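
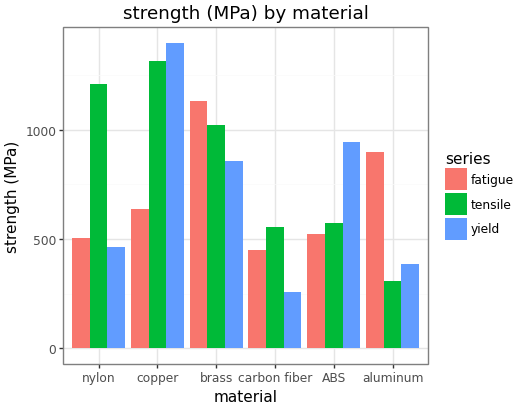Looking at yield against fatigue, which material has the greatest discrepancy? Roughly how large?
copper, ≈ 800 MPa

copper: yield ≈ 1400, fatigue ≈ 600 → gap ≈ 800. Next-largest (aluminum) is only ≈ 400.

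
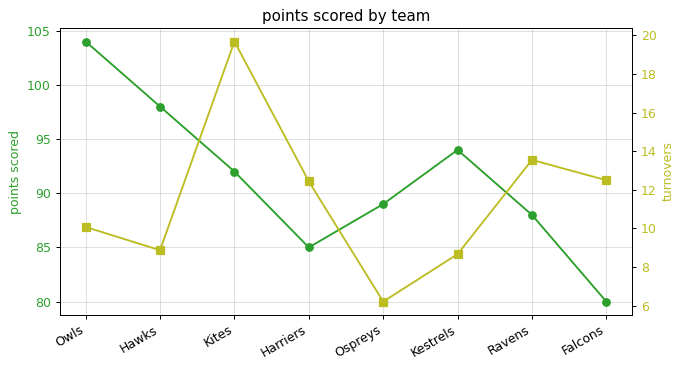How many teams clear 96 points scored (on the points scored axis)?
Above 96: Owls, Hawks.

2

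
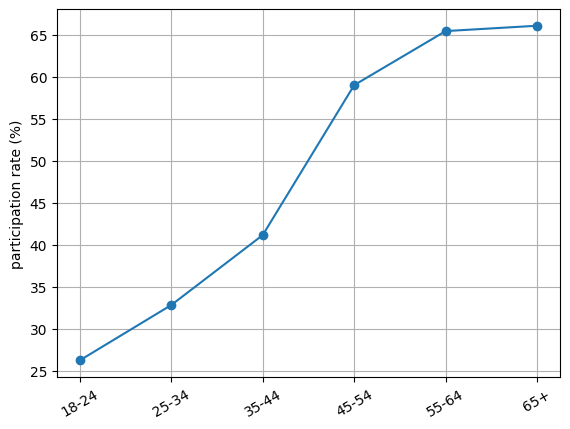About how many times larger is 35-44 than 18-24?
≈ 1.6×

35-44 ≈ 40, 18-24 ≈ 25; 40/25 ≈ 1.6.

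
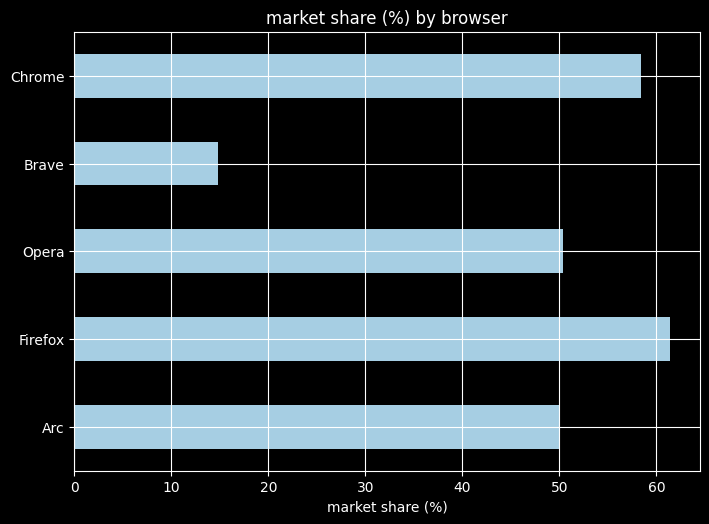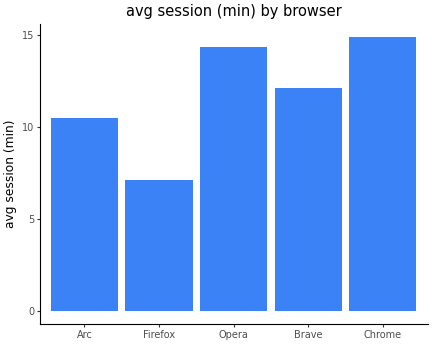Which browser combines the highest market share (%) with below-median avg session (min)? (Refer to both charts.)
Firefox

Chart 2 median avg session (min) ≈ 12; below-median browsers: Arc, Firefox. Among those, Firefox has the highest market share (%) (≈ 60).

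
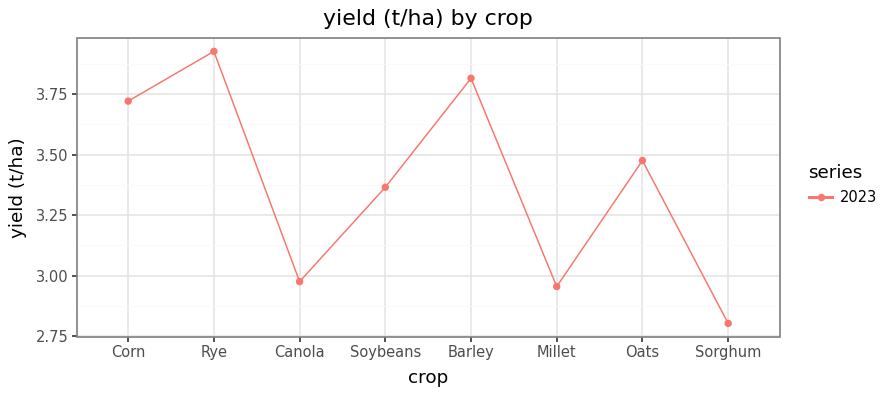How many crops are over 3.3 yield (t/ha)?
5

Above 3.3: Corn, Rye, Soybeans, Barley, Oats.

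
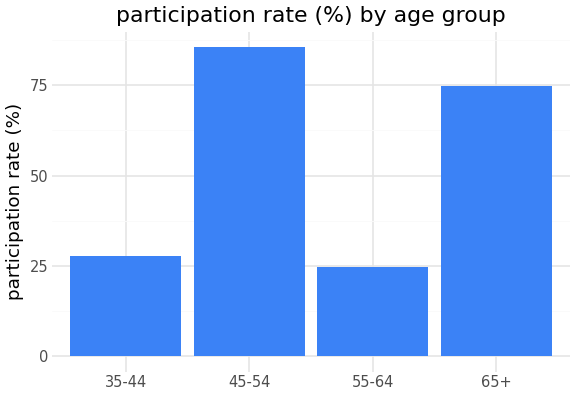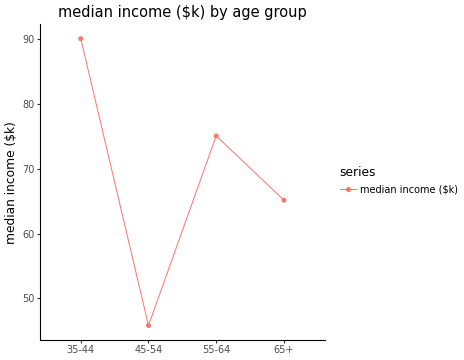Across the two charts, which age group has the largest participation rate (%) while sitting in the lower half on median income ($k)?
Chart 2 median median income ($k) ≈ 70; below-median age groups: 45-54, 65+. Among those, 45-54 has the highest participation rate (%) (≈ 90).

45-54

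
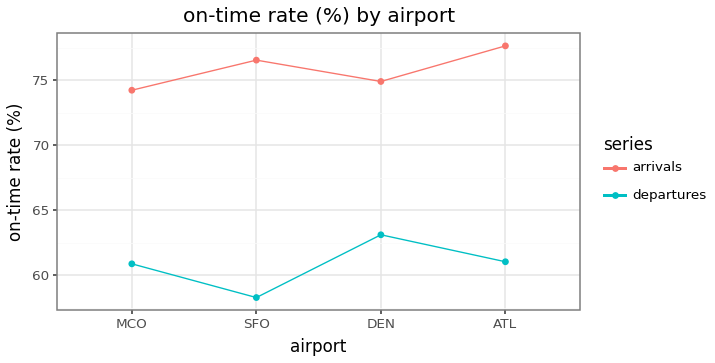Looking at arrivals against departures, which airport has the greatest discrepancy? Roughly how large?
SFO: arrivals ≈ 76, departures ≈ 58 → gap ≈ 18. Next-largest (ATL) is only ≈ 16.

SFO, ≈ 18 %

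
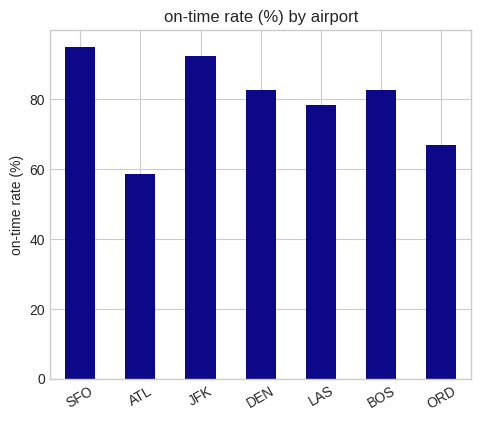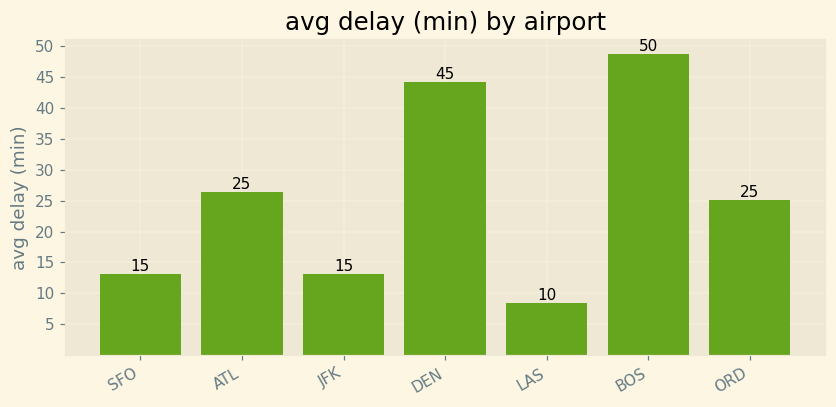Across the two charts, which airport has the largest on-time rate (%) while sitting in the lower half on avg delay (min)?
SFO

Chart 2 median avg delay (min) ≈ 25; below-median airports: SFO, JFK, LAS. Among those, SFO has the highest on-time rate (%) (≈ 100).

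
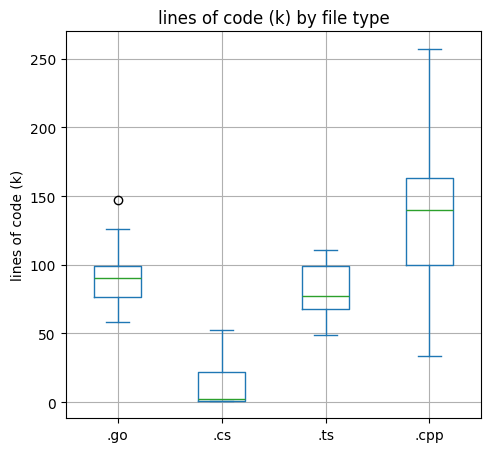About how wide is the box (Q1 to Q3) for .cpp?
≈ 60

Q3 ≈ 160, Q1 ≈ 100; IQR ≈ 60.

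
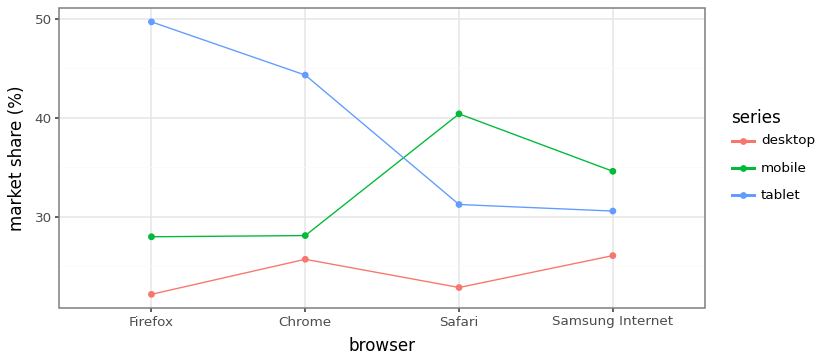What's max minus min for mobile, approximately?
Max Safari ≈ 40, min Firefox ≈ 30; range ≈ 10.

≈ 10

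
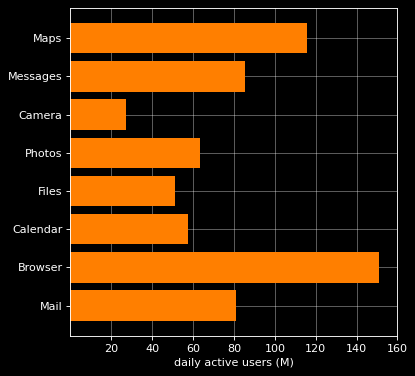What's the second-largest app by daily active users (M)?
Top 3: Browser ≈ 160, Maps ≈ 120, Messages ≈ 80.

Maps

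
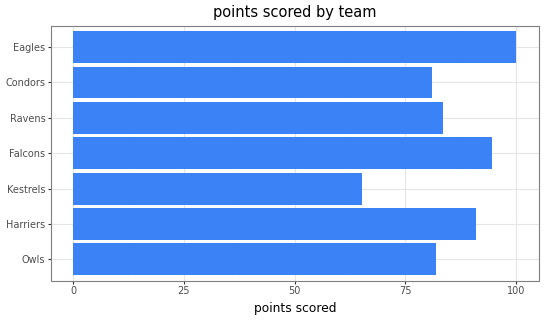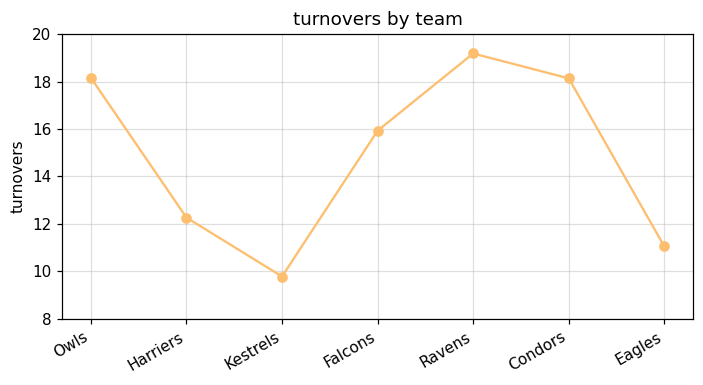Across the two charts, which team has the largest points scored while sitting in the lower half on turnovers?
Chart 2 median turnovers ≈ 16; below-median teams: Harriers, Kestrels, Eagles. Among those, Eagles has the highest points scored (≈ 100).

Eagles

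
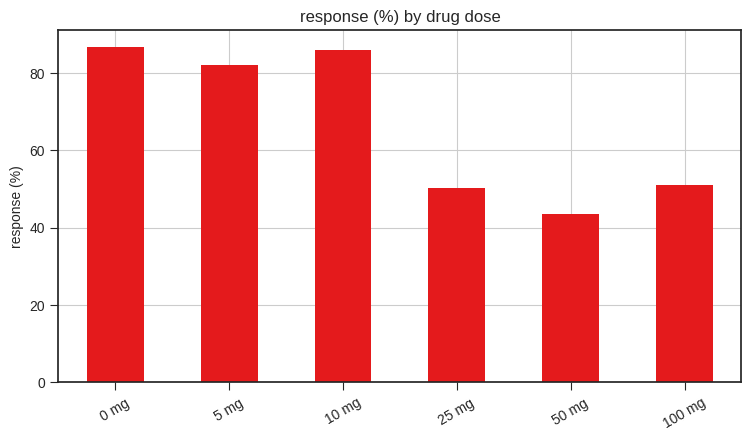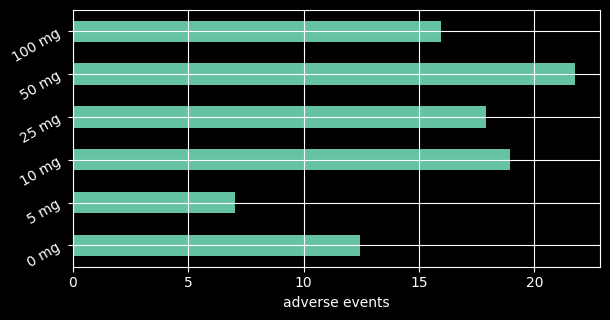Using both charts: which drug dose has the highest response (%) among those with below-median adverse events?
Chart 2 median adverse events ≈ 16; below-median drug doses: 0 mg, 5 mg, 100 mg. Among those, 0 mg has the highest response (%) (≈ 90).

0 mg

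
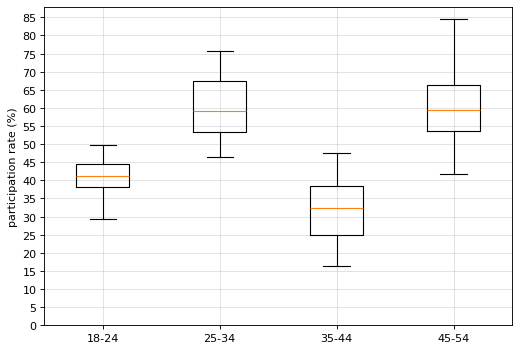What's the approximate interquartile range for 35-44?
≈ 15

Q3 ≈ 40, Q1 ≈ 25; IQR ≈ 15.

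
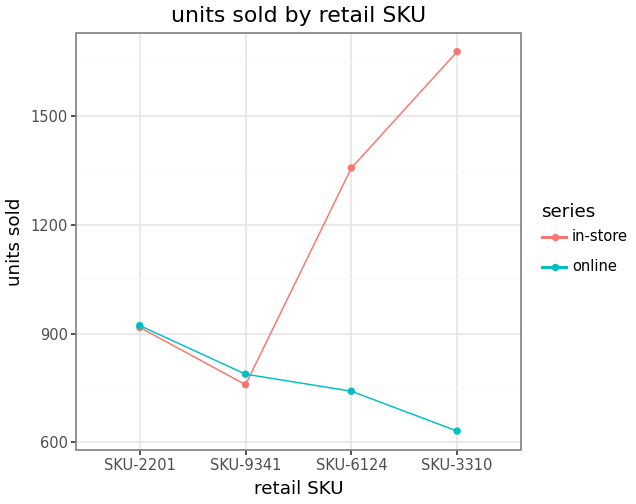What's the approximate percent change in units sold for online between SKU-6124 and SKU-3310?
≈ -14.3%

SKU-6124 ≈ 700, SKU-3310 ≈ 600; (600 − 700) / 700 ≈ -14.3%.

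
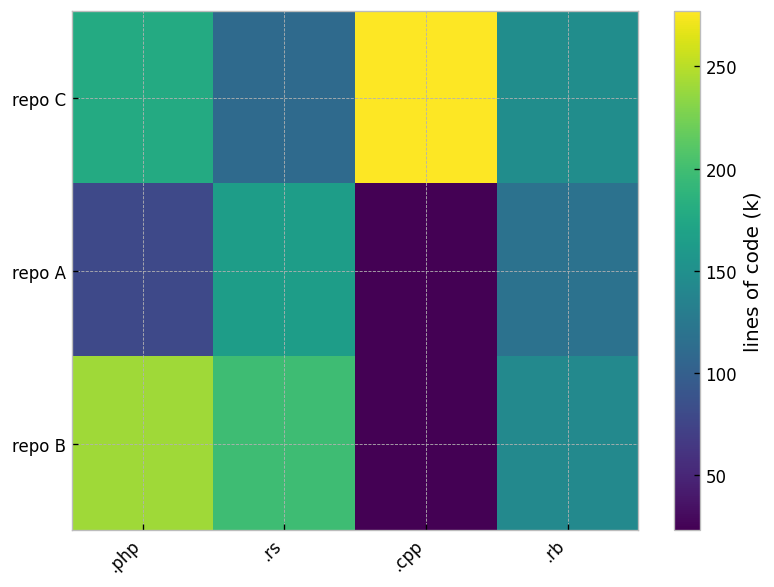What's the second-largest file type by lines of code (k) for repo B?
Top 3 for repo B: .php ≈ 250, .rs ≈ 200, .rb ≈ 150.

.rs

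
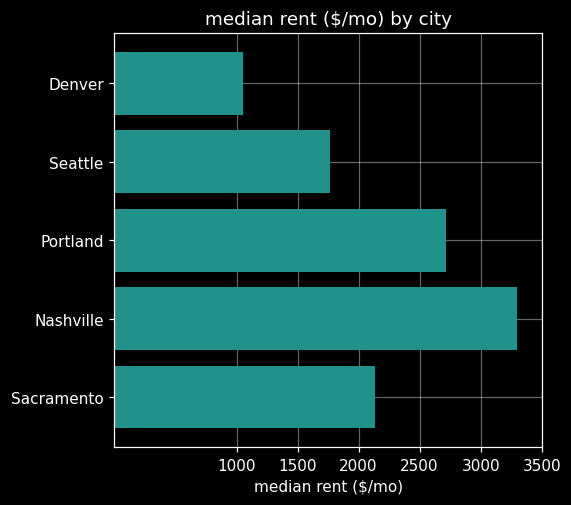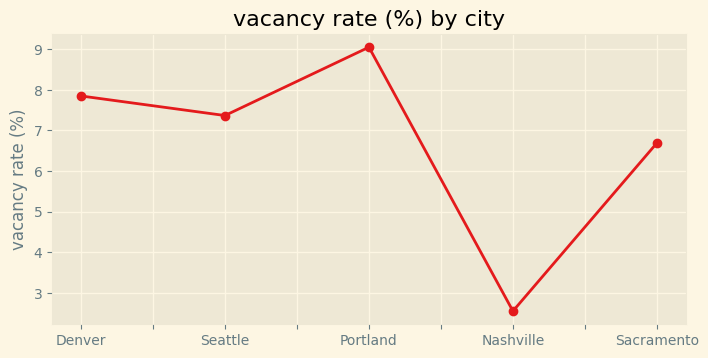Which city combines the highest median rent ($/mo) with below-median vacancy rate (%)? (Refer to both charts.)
Chart 2 median vacancy rate (%) ≈ 7; below-median cities: Nashville, Sacramento. Among those, Nashville has the highest median rent ($/mo) (≈ 3500).

Nashville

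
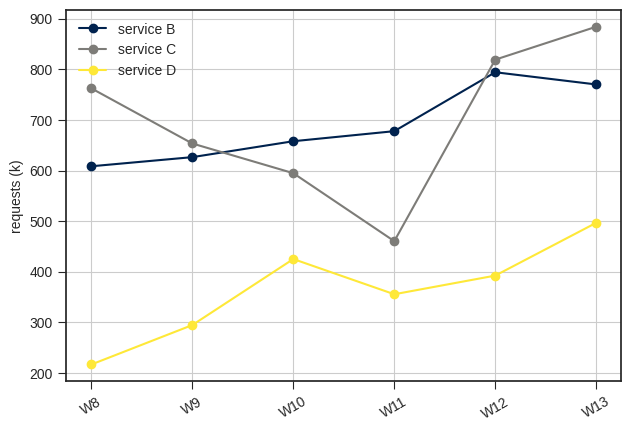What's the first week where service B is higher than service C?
W10

W9: service B ≈ 600 vs service C ≈ 700 (not yet); W10: service B ≈ 700 vs service C ≈ 600 (first crossover).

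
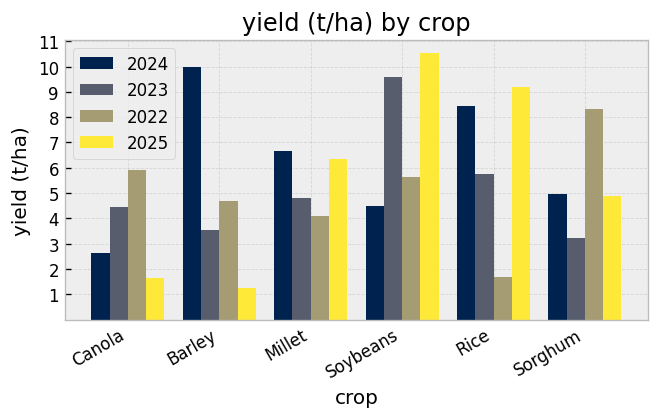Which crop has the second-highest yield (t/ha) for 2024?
Top 3 for 2024: Barley ≈ 10, Rice ≈ 8, Millet ≈ 7.

Rice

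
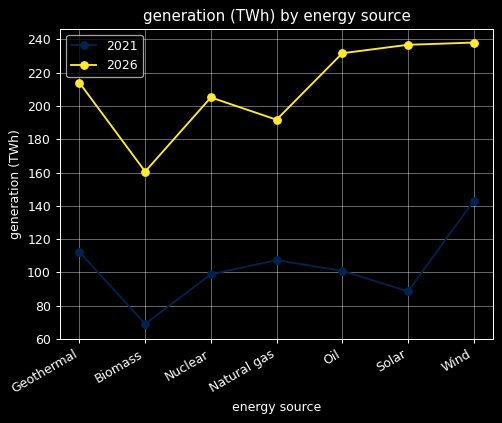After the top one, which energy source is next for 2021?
Geothermal

Top 3 for 2021: Wind ≈ 140, Geothermal ≈ 120, Natural gas ≈ 100.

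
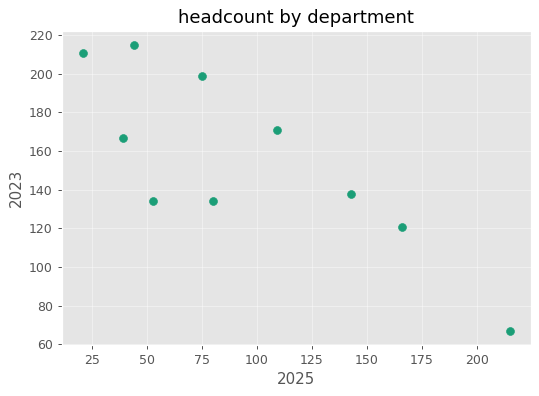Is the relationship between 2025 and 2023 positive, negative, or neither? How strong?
negative, strong

Points are negatively correlated; strong (|r| ≈ 0.8).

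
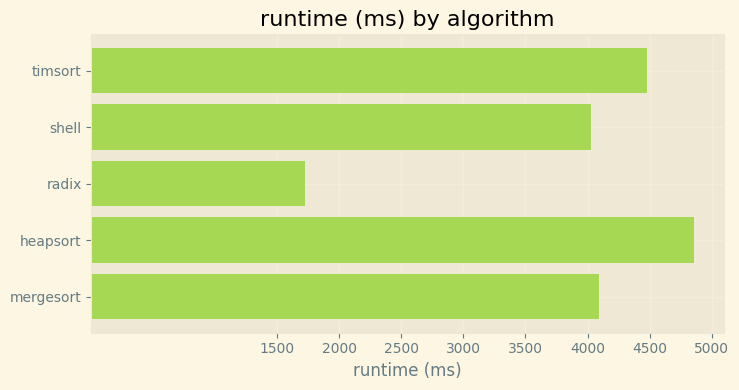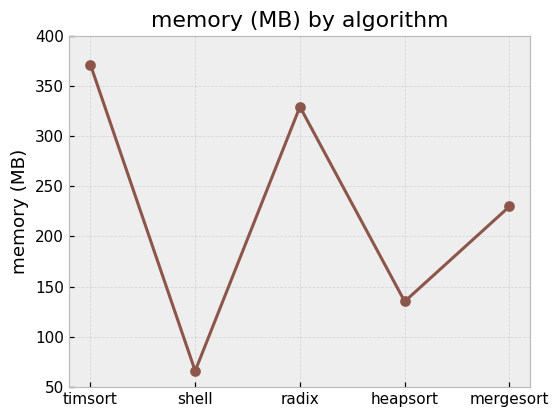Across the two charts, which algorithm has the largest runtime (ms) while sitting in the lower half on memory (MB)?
heapsort

Chart 2 median memory (MB) ≈ 250; below-median algorithms: shell, heapsort. Among those, heapsort has the highest runtime (ms) (≈ 5000).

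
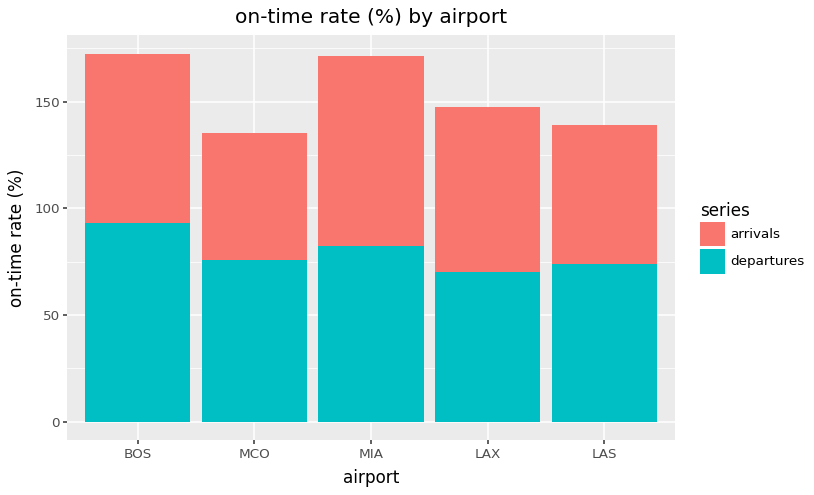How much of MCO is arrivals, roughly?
arrivals top ≈ 140, bottom ≈ 80; segment ≈ 60.

≈ 60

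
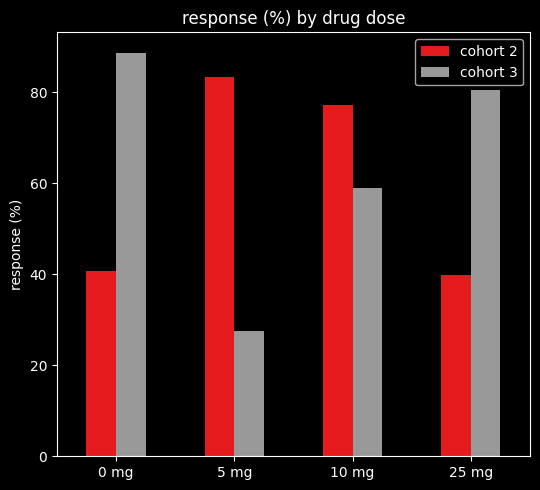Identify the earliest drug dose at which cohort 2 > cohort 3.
0 mg: cohort 2 ≈ 40 vs cohort 3 ≈ 90 (not yet); 5 mg: cohort 2 ≈ 80 vs cohort 3 ≈ 30 (first crossover).

5 mg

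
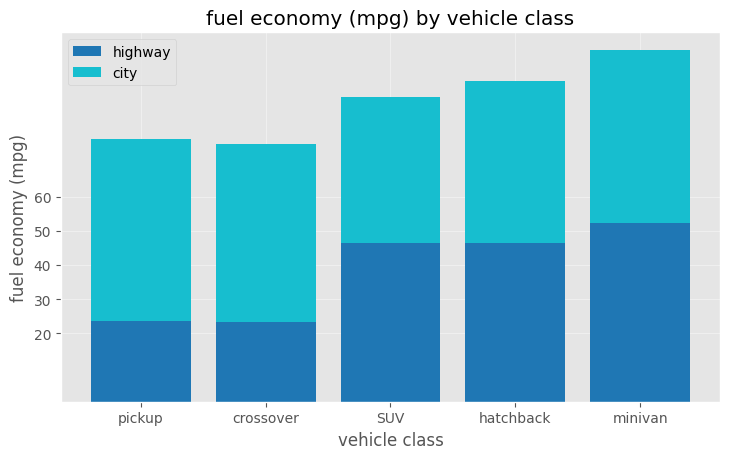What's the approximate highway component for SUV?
highway top ≈ 50, bottom ≈ 0; segment ≈ 50.

≈ 50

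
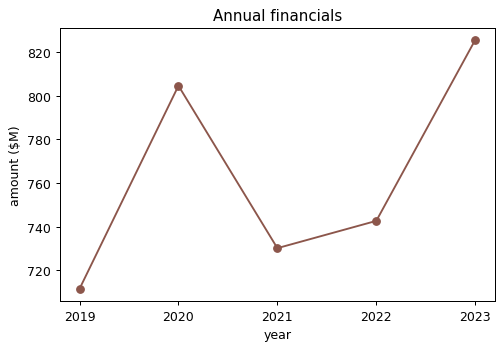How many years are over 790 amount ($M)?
2

Above 790: 2020, 2023.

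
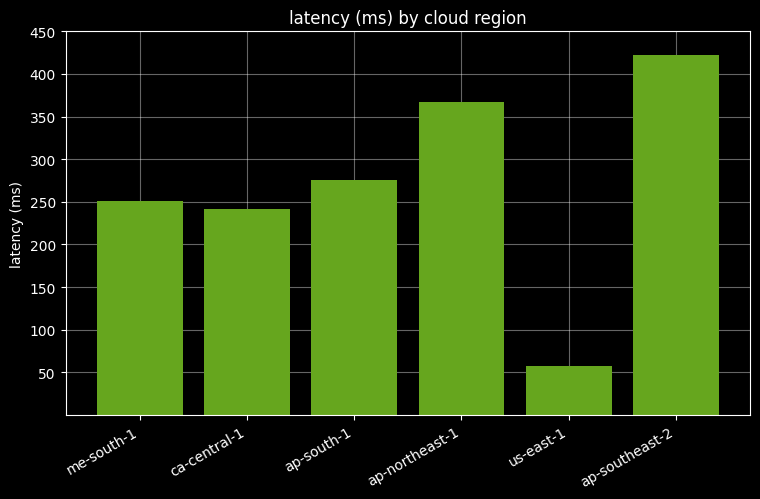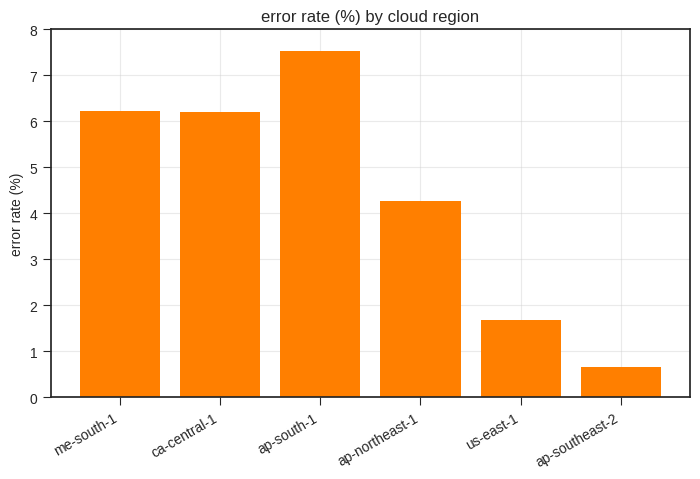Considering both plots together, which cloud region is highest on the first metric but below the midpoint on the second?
ap-southeast-2

Chart 2 median error rate (%) ≈ 5; below-median cloud regions: ap-northeast-1, us-east-1, ap-southeast-2. Among those, ap-southeast-2 has the highest latency (ms) (≈ 400).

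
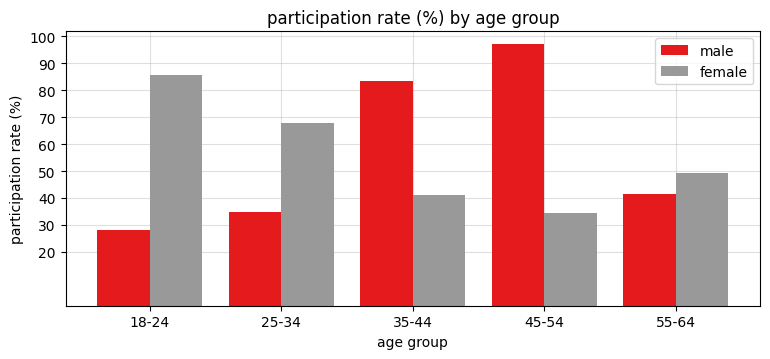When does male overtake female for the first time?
25-34: male ≈ 30 vs female ≈ 70 (not yet); 35-44: male ≈ 80 vs female ≈ 40 (first crossover).

35-44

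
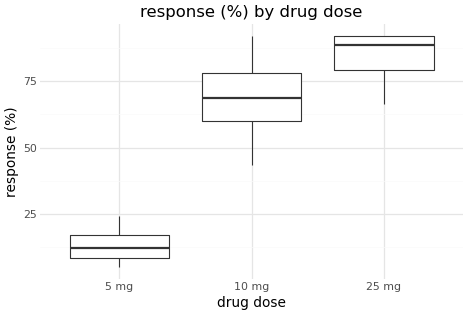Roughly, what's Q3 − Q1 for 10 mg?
≈ 20

Q3 ≈ 80, Q1 ≈ 60; IQR ≈ 20.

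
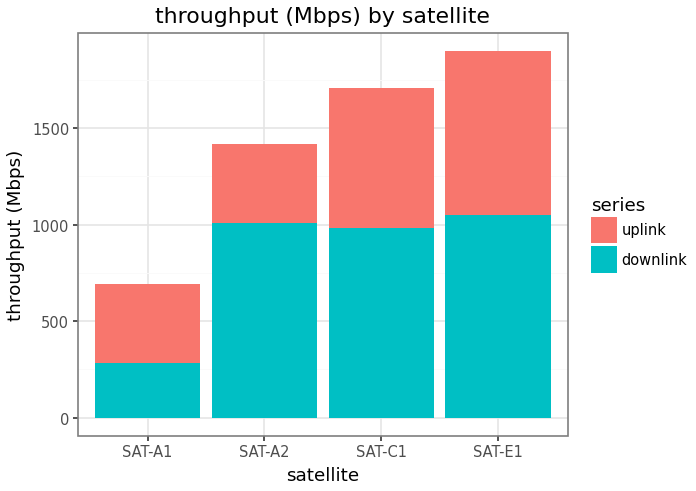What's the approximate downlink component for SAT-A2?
downlink top ≈ 1000, bottom ≈ 0; segment ≈ 1000.

≈ 1000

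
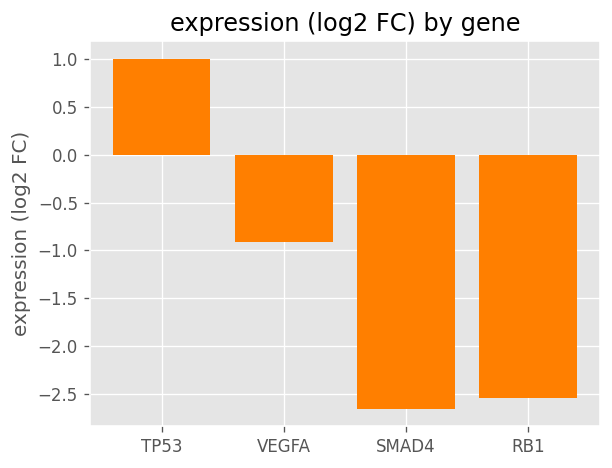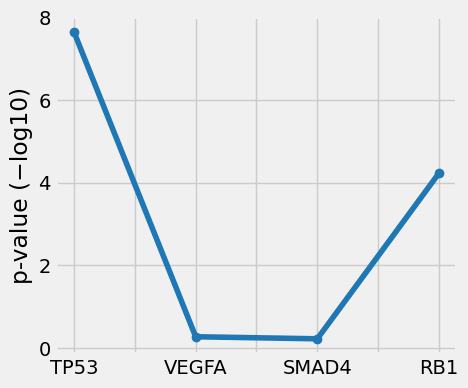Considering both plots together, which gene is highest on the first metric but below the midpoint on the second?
VEGFA

Chart 2 median p-value (−log10) ≈ 2; below-median genes: VEGFA, SMAD4. Among those, VEGFA has the highest expression (log2 FC) (≈ -0.9).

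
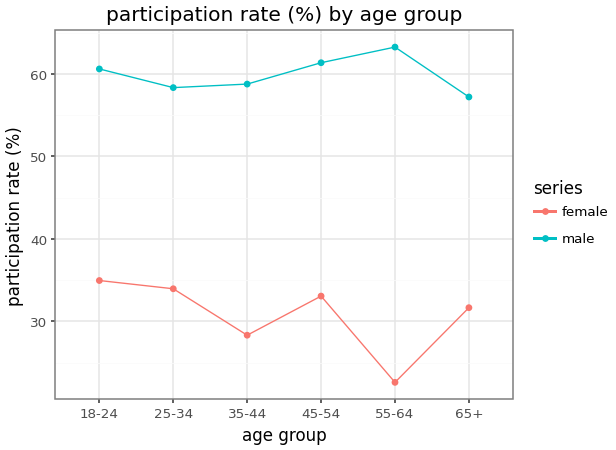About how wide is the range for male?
≈ 10

Max 55-64 ≈ 65, min 65+ ≈ 55; range ≈ 10.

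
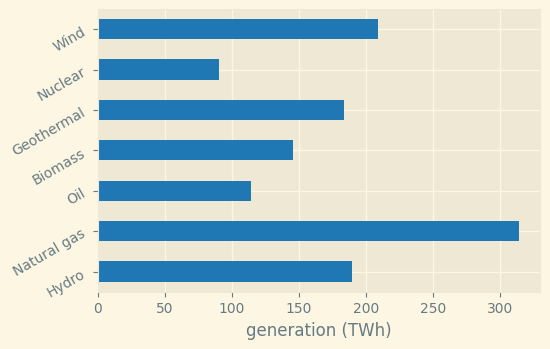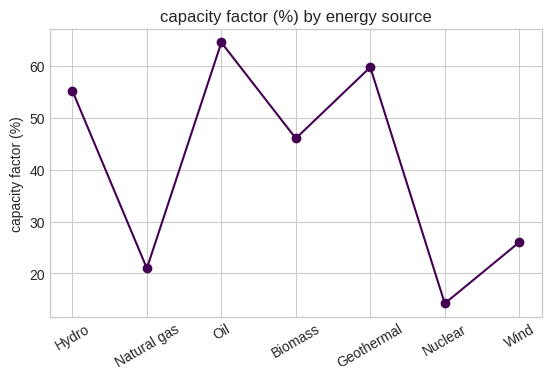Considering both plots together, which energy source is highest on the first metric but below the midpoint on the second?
Natural gas

Chart 2 median capacity factor (%) ≈ 50; below-median energy sources: Natural gas, Nuclear, Wind. Among those, Natural gas has the highest generation (TWh) (≈ 300).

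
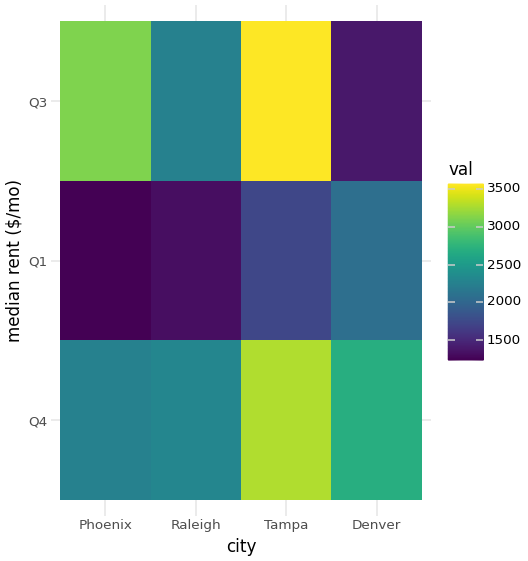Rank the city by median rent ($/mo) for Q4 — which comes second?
Top 3 for Q4: Tampa ≈ 3200, Denver ≈ 2800, Raleigh ≈ 2400.

Denver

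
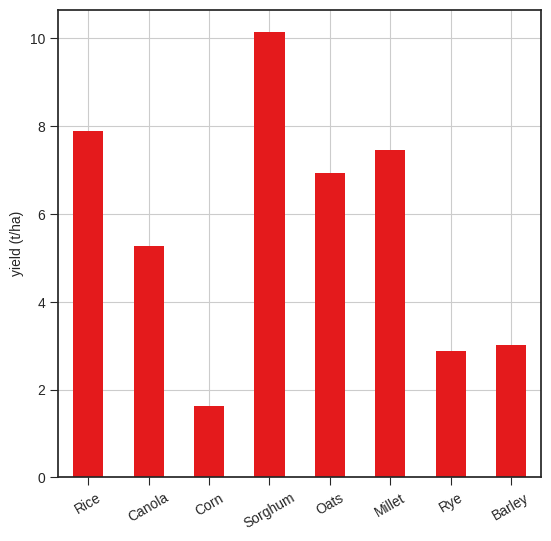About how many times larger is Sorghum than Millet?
≈ 1.43×

Sorghum ≈ 10, Millet ≈ 7; 10/7 ≈ 1.43.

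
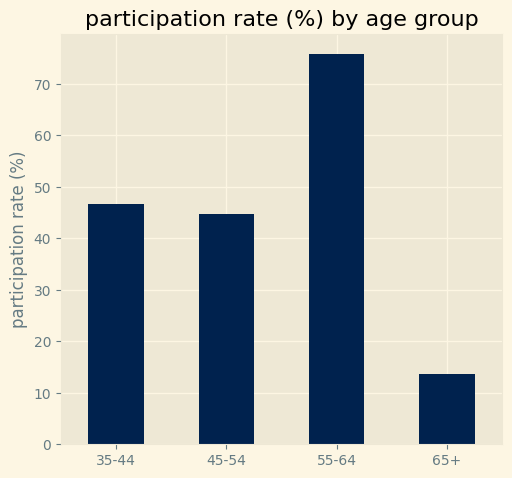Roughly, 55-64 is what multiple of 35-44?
≈ 1.6×

55-64 ≈ 80, 35-44 ≈ 50; 80/50 ≈ 1.6.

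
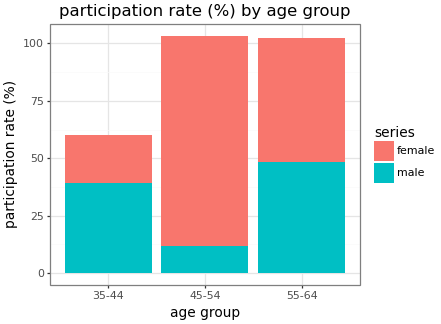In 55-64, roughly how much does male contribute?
≈ 50

male top ≈ 50, bottom ≈ 0; segment ≈ 50.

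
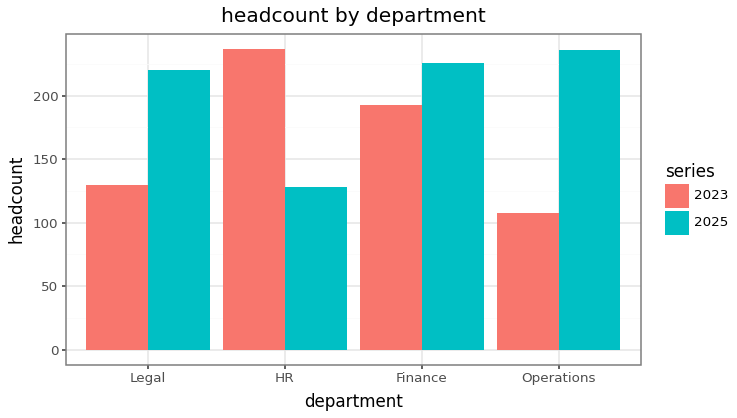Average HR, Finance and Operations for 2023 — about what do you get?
(240 + 200 + 100) / 3 ≈ 180.

≈ 180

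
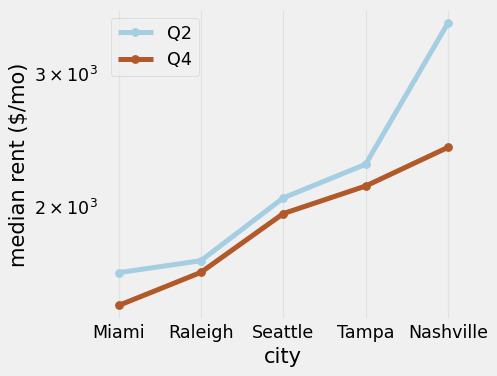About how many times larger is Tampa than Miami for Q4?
≈ 1.57×

Tampa ≈ 2200, Miami ≈ 1400; 2200/1400 ≈ 1.57.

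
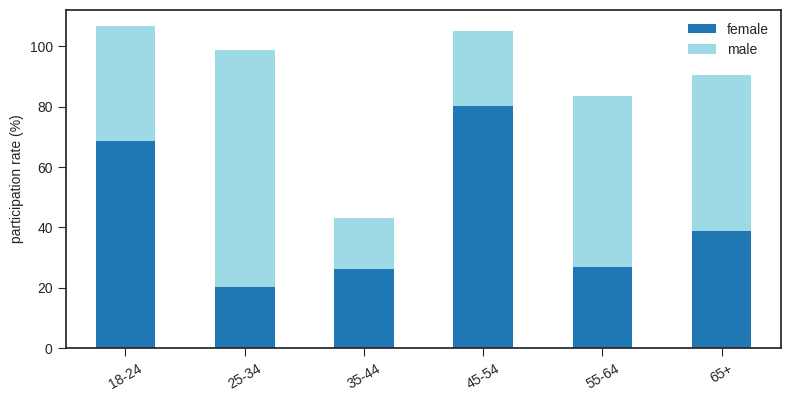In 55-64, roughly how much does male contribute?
male top ≈ 80, bottom ≈ 30; segment ≈ 50.

≈ 50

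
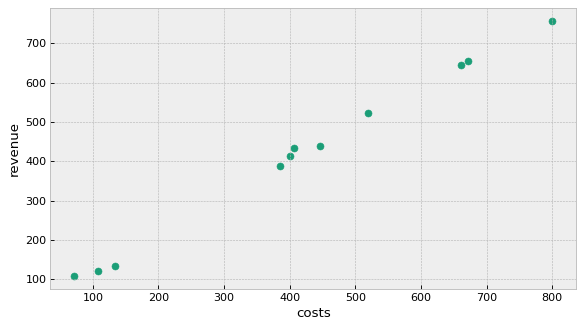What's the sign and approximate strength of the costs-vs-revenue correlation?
positive, strong

Points are positively correlated; strong (|r| ≈ 1.0).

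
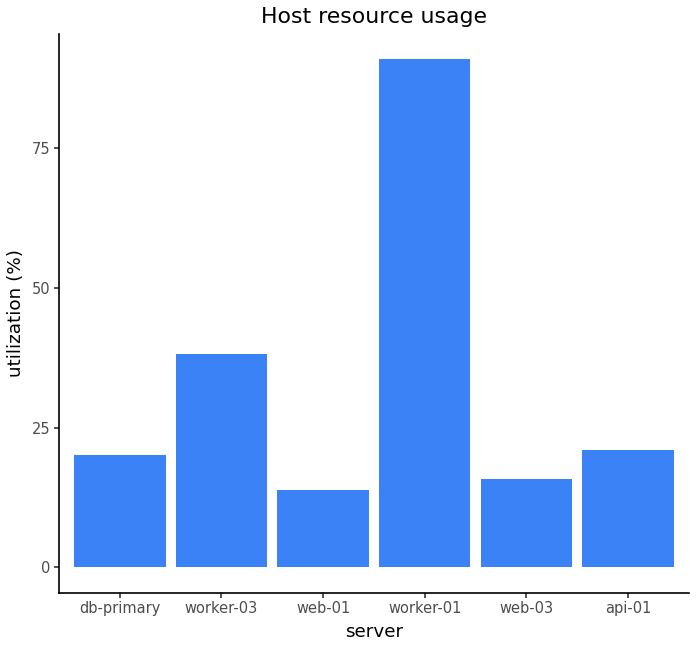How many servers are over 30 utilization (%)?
Above 30: worker-03, worker-01.

2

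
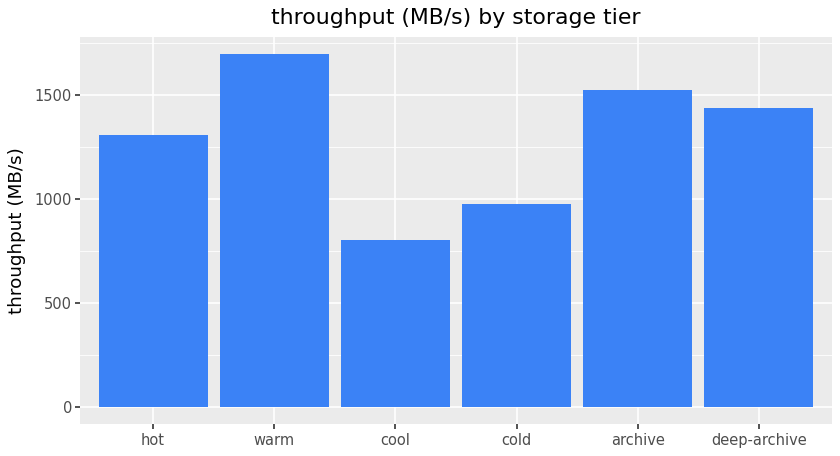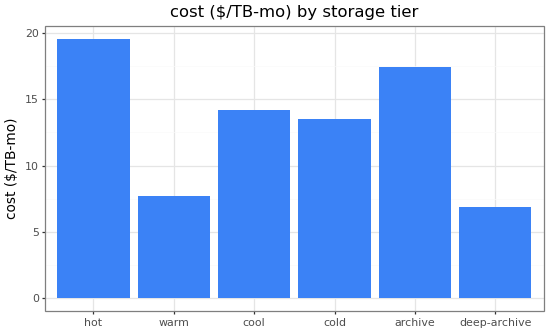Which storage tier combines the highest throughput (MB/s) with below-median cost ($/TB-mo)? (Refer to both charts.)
warm

Chart 2 median cost ($/TB-mo) ≈ 14; below-median storage tiers: warm, cold, deep-archive. Among those, warm has the highest throughput (MB/s) (≈ 1600).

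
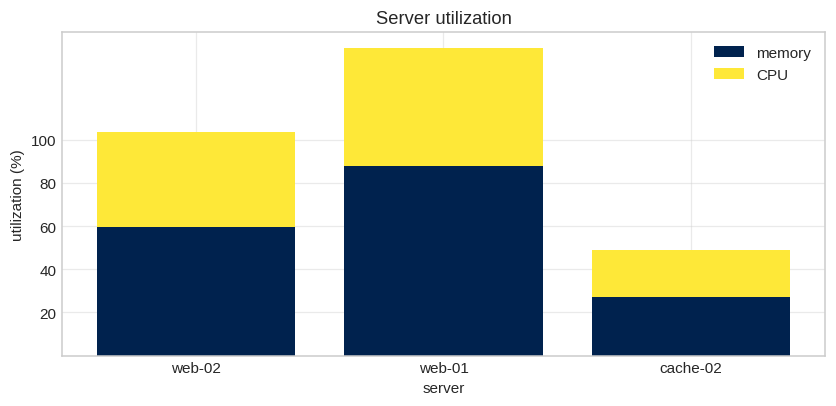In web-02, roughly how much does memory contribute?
memory top ≈ 60, bottom ≈ 0; segment ≈ 60.

≈ 60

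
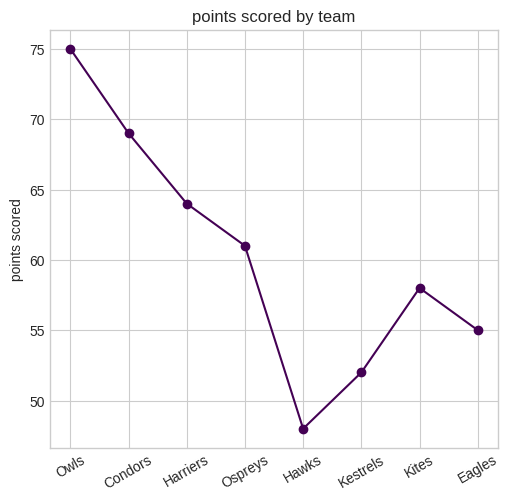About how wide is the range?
≈ 25

Max Owls ≈ 75, min Hawks ≈ 50; range ≈ 25.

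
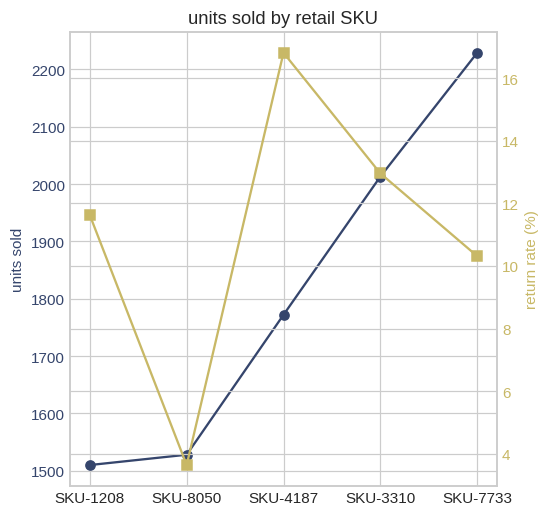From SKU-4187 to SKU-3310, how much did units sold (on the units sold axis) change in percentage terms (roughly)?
≈ +11.1%

SKU-4187 ≈ 1800, SKU-3310 ≈ 2000; (2000 − 1800) / 1800 ≈ +11.1%.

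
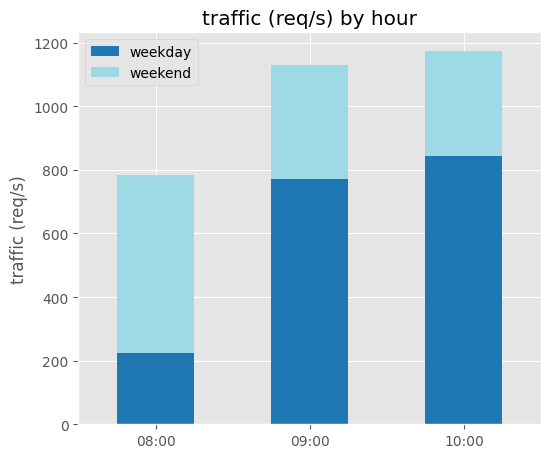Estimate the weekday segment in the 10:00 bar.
weekday top ≈ 800, bottom ≈ 0; segment ≈ 800.

≈ 800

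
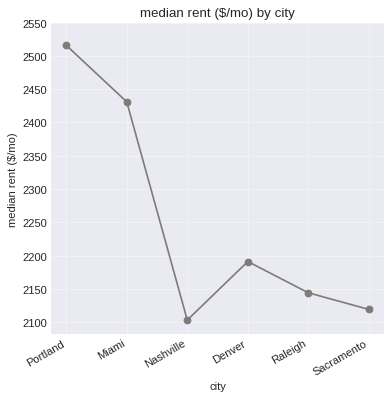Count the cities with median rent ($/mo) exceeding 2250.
Above 2250: Portland, Miami.

2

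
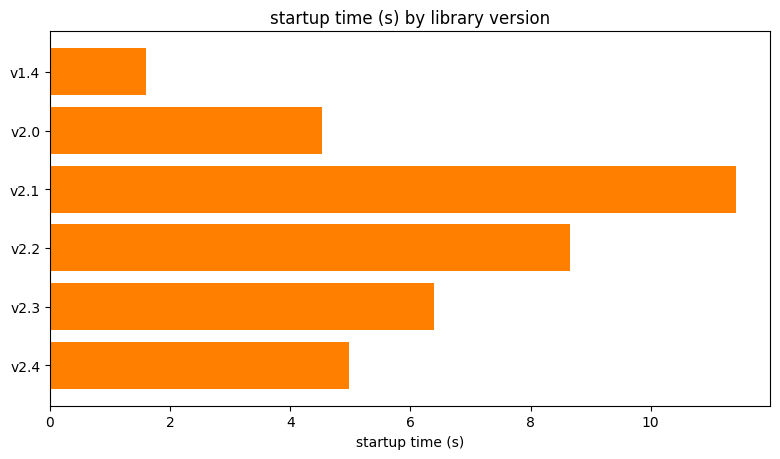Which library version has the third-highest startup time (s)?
Top 4: v2.1 ≈ 11, v2.2 ≈ 9, v2.3 ≈ 6, v2.4 ≈ 5.

v2.3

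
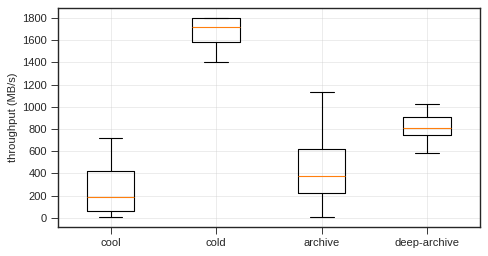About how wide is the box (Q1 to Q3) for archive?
≈ 400

Q3 ≈ 600, Q1 ≈ 200; IQR ≈ 400.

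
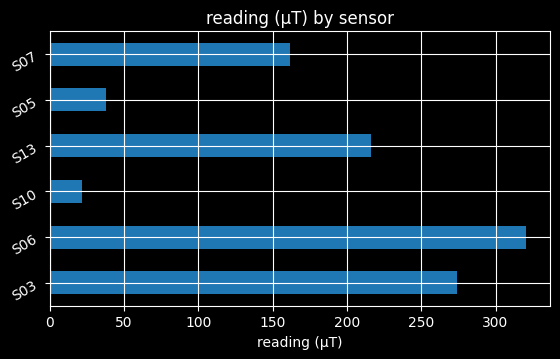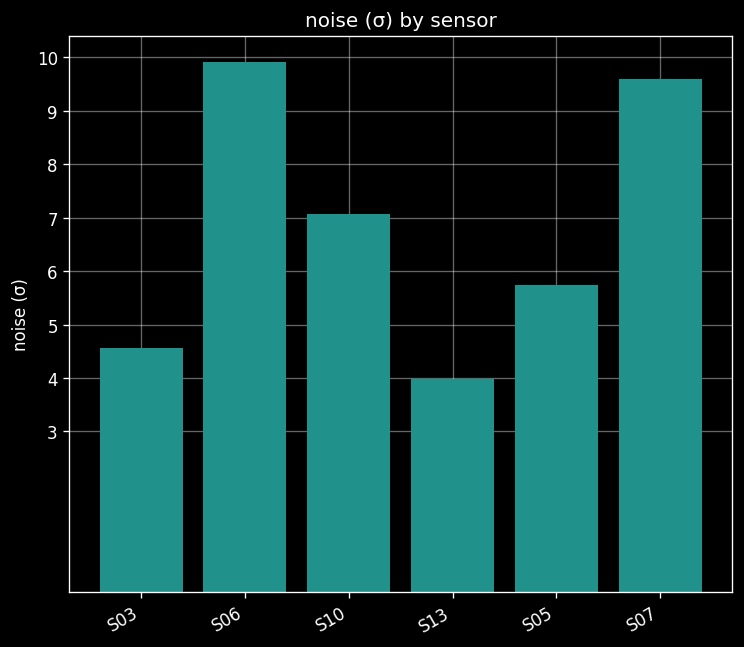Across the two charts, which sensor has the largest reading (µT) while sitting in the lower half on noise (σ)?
Chart 2 median noise (σ) ≈ 6; below-median sensors: S03, S13, S05. Among those, S03 has the highest reading (µT) (≈ 250).

S03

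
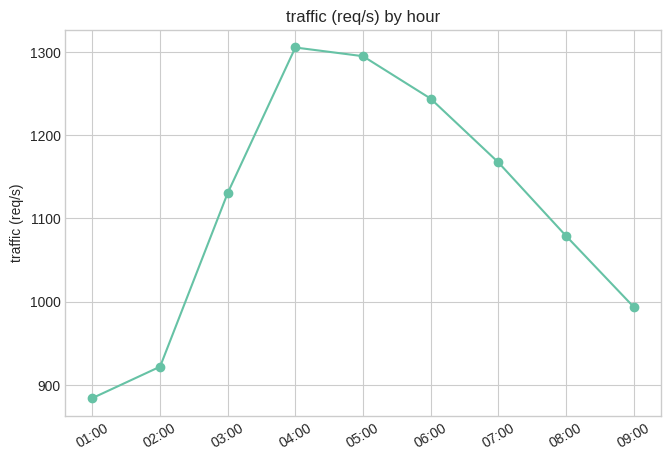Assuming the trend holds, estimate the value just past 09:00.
≈ 925

Last three: 1150, 1100, 1000 → slope ≈ -75/step → next ≈ 925.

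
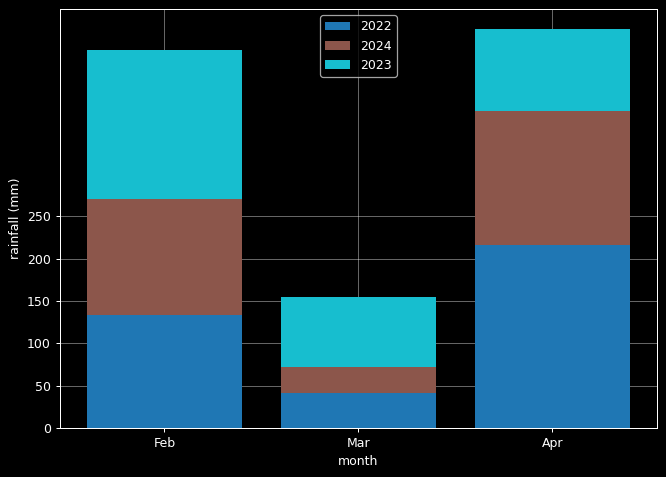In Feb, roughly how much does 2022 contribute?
2022 top ≈ 150, bottom ≈ 0; segment ≈ 150.

≈ 150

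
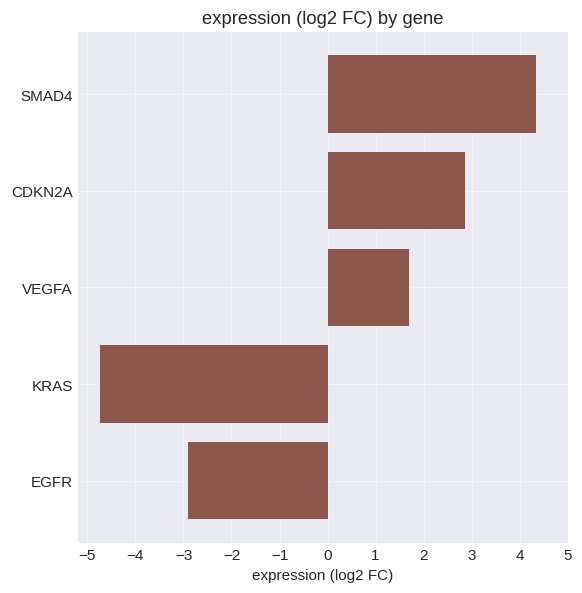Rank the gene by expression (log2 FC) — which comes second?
Top 3: SMAD4 ≈ 4, CDKN2A ≈ 3, VEGFA ≈ 2.

CDKN2A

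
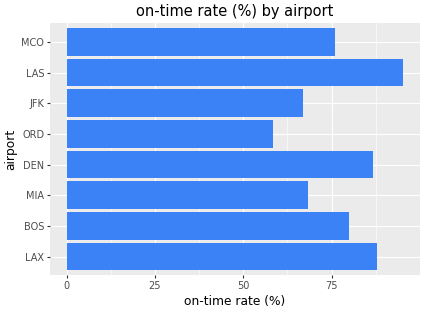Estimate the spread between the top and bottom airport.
≈ 40

Max LAS ≈ 100, min ORD ≈ 60; range ≈ 40.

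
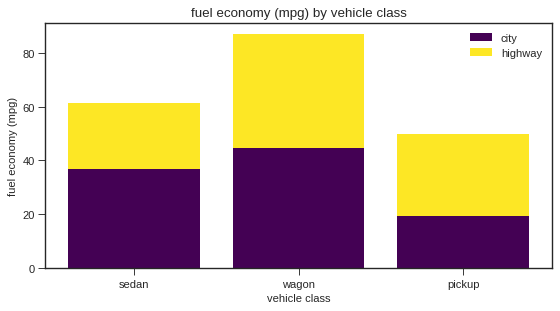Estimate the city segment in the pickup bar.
≈ 20

city top ≈ 20, bottom ≈ 0; segment ≈ 20.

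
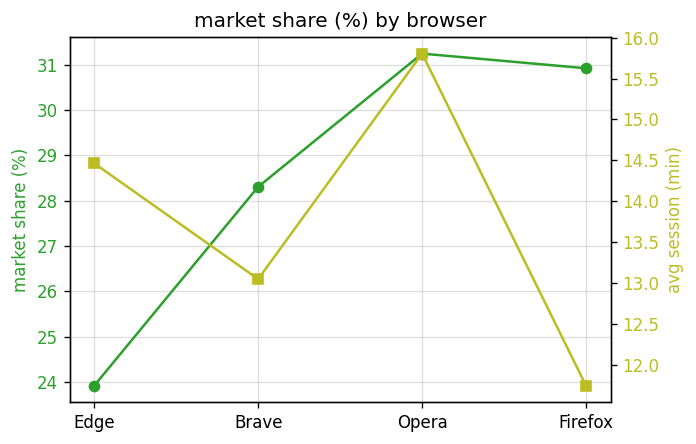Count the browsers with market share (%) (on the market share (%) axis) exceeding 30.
2

Above 30: Opera, Firefox.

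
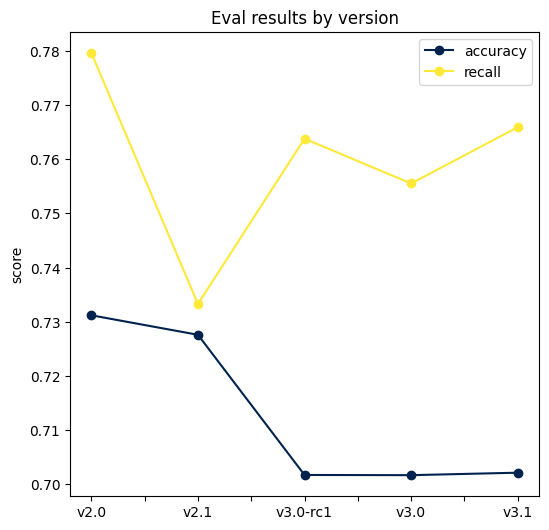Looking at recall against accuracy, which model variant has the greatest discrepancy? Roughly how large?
v3.1, ≈ 0.07

v3.1: recall ≈ 0.77, accuracy ≈ 0.70 → gap ≈ 0.07. Next-largest (v3.0-rc1) is only ≈ 0.06.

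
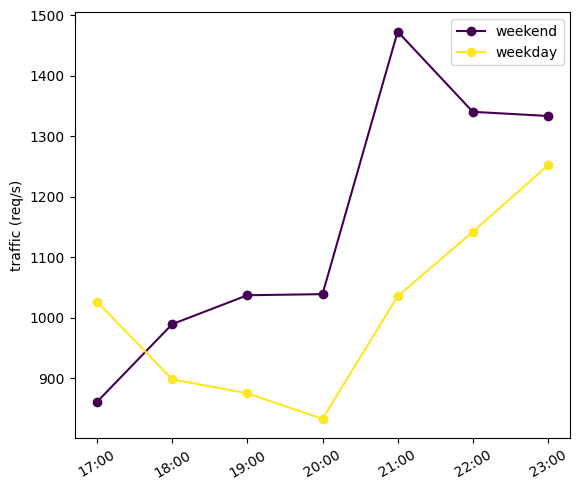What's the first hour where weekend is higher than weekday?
17:00: weekend ≈ 900 vs weekday ≈ 1000 (not yet); 18:00: weekend ≈ 1000 vs weekday ≈ 900 (first crossover).

18:00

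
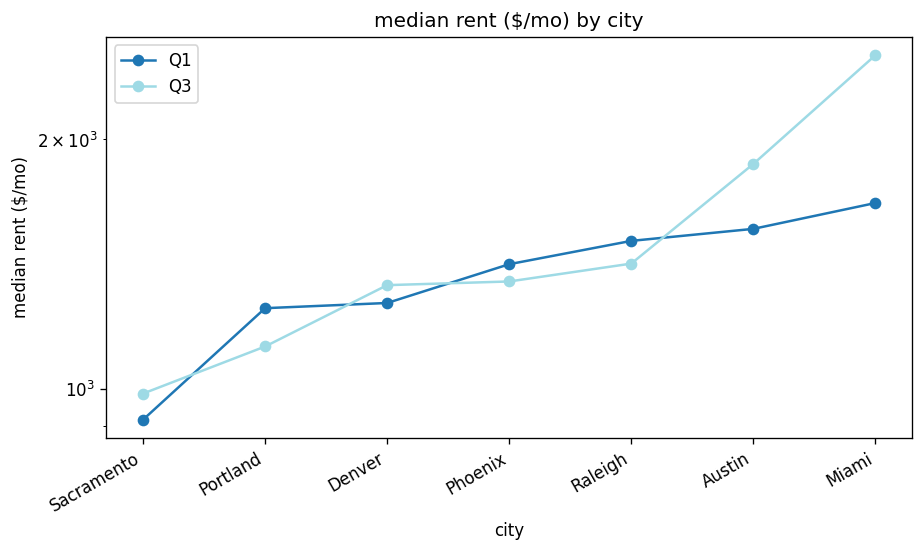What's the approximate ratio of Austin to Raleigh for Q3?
Austin ≈ 1800, Raleigh ≈ 1400; 1800/1400 ≈ 1.29.

≈ 1.29×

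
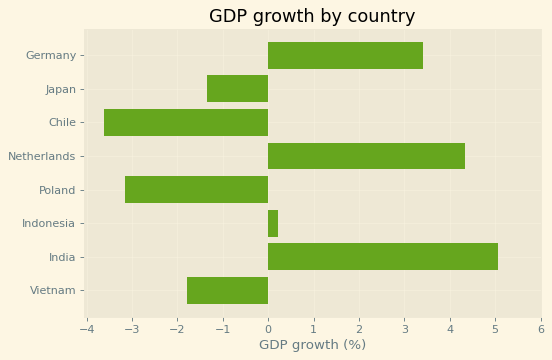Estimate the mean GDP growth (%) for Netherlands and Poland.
(4 + -3) / 2 ≈ 0.

≈ 0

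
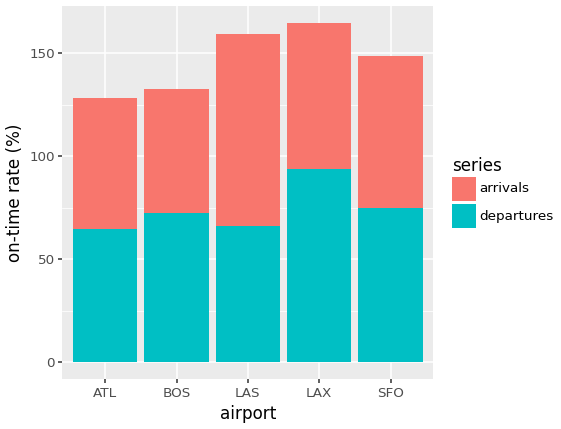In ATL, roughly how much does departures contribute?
departures top ≈ 60, bottom ≈ 0; segment ≈ 60.

≈ 60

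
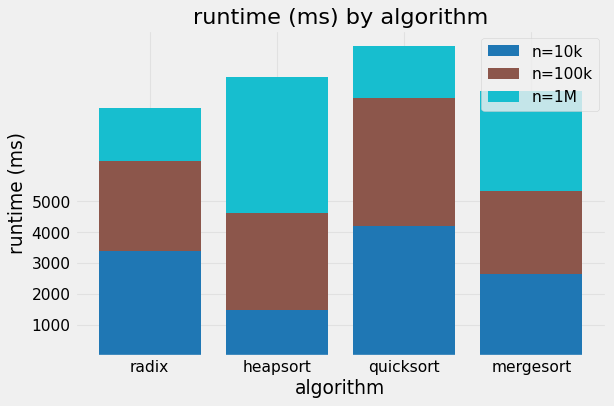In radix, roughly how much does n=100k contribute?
n=100k top ≈ 6000, bottom ≈ 3000; segment ≈ 3000.

≈ 3000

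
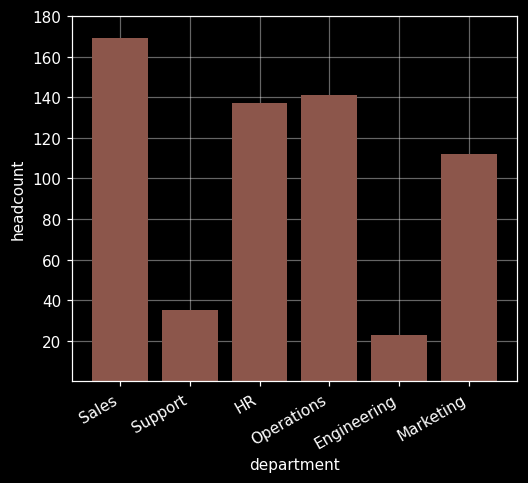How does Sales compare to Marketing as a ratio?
Sales ≈ 160, Marketing ≈ 120; 160/120 ≈ 1.33.

≈ 1.33×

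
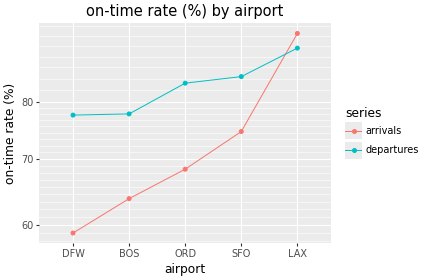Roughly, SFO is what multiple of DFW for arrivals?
SFO ≈ 75, DFW ≈ 60; 75/60 ≈ 1.25.

≈ 1.25×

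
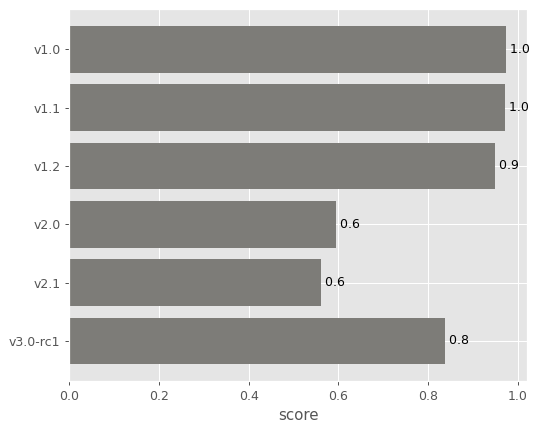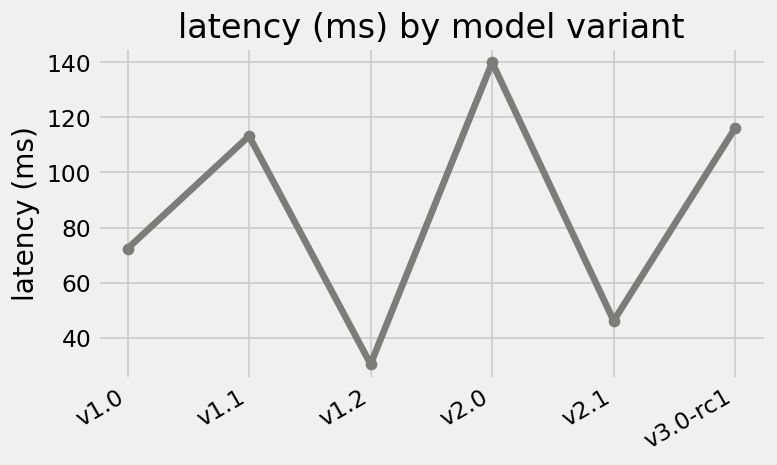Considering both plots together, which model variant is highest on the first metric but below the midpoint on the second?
v1.0

Chart 2 median latency (ms) ≈ 100; below-median model variants: v1.0, v1.2, v2.1. Among those, v1.0 has the highest score (≈ 1).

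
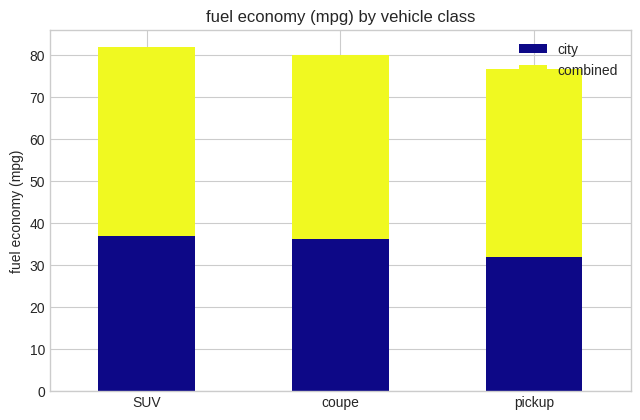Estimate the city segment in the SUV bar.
≈ 40

city top ≈ 40, bottom ≈ 0; segment ≈ 40.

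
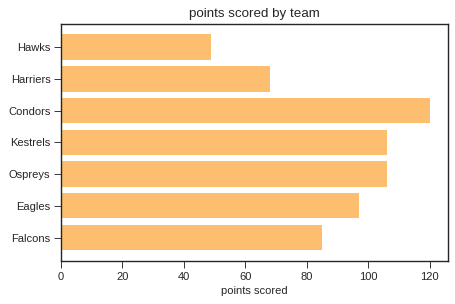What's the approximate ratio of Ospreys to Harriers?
Ospreys ≈ 110, Harriers ≈ 70; 110/70 ≈ 1.57.

≈ 1.57×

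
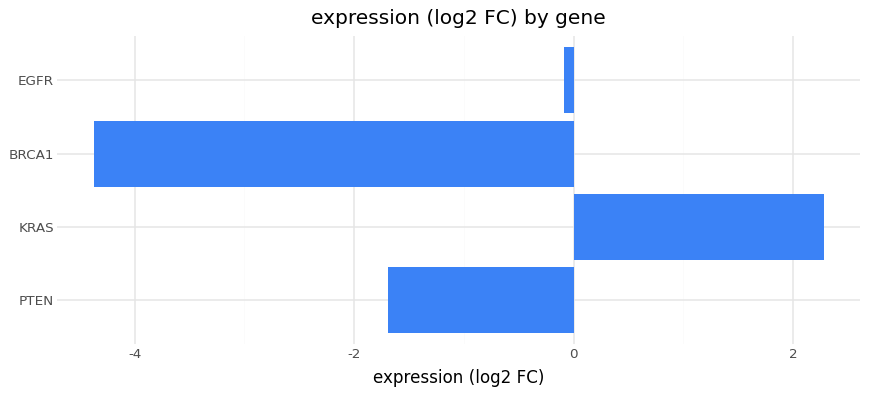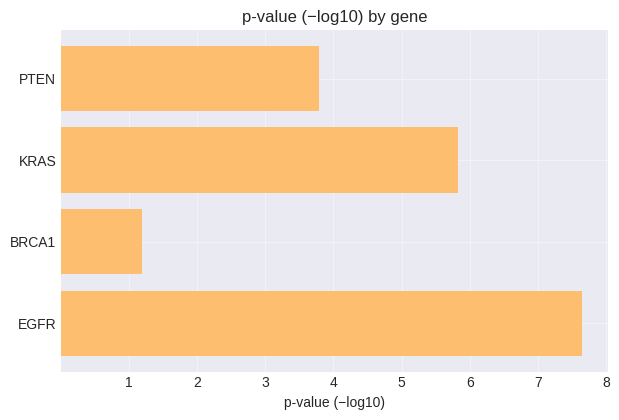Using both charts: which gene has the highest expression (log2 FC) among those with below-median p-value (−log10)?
PTEN

Chart 2 median p-value (−log10) ≈ 5; below-median genes: PTEN, BRCA1. Among those, PTEN has the highest expression (log2 FC) (≈ -1.5).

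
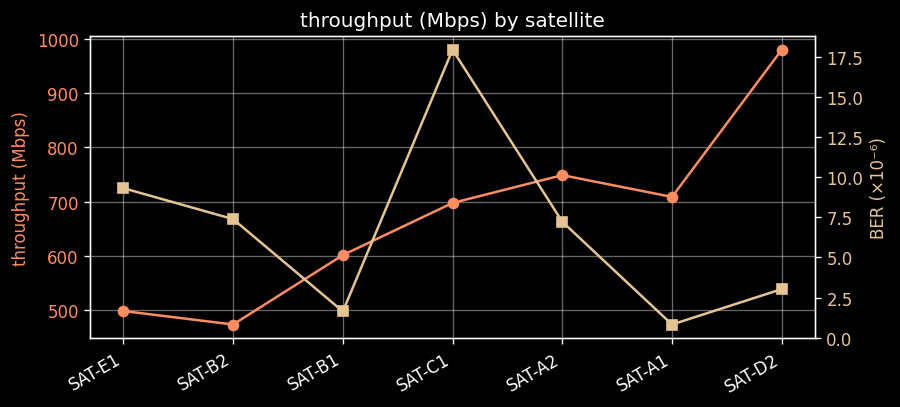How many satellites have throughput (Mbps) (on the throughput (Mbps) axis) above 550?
Above 550: SAT-B1, SAT-C1, SAT-A2, SAT-A1, SAT-D2.

5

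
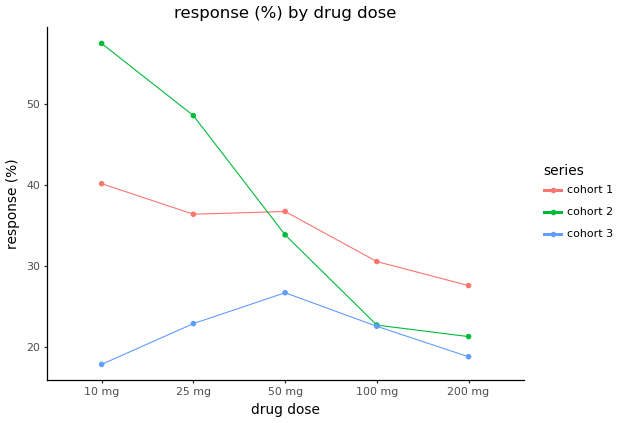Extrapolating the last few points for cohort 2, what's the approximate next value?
≈ 12.5

Last three: 35, 25, 20 → slope ≈ -7.5/step → next ≈ 12.5.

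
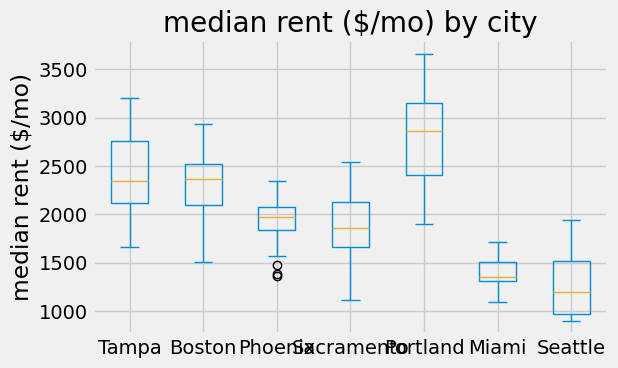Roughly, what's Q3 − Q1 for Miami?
≈ 200

Q3 ≈ 1600, Q1 ≈ 1400; IQR ≈ 200.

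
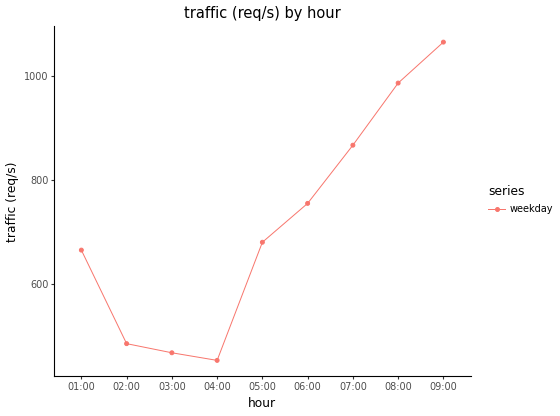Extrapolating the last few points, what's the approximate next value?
≈ 1200

Last three: 900, 1000, 1100 → slope ≈ 100/step → next ≈ 1200.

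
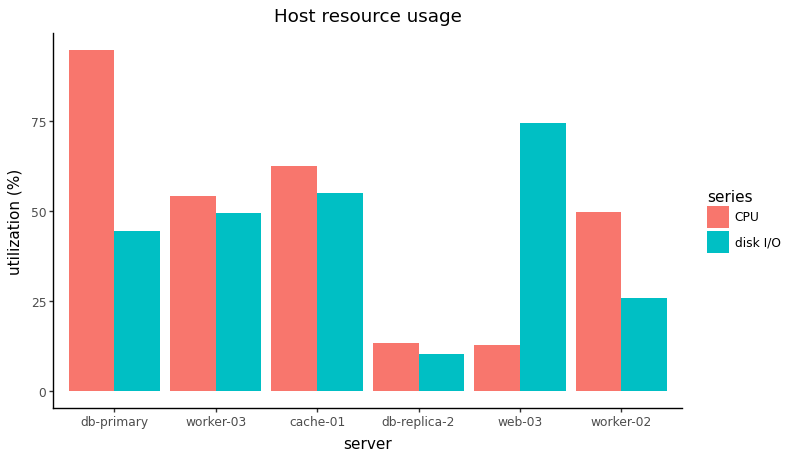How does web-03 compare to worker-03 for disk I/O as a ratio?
≈ 1.4×

web-03 ≈ 70, worker-03 ≈ 50; 70/50 ≈ 1.4.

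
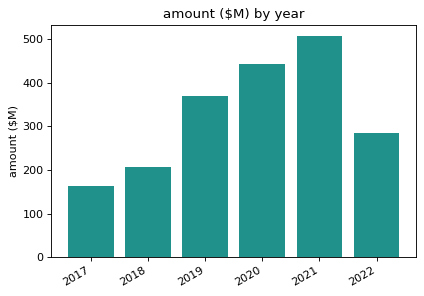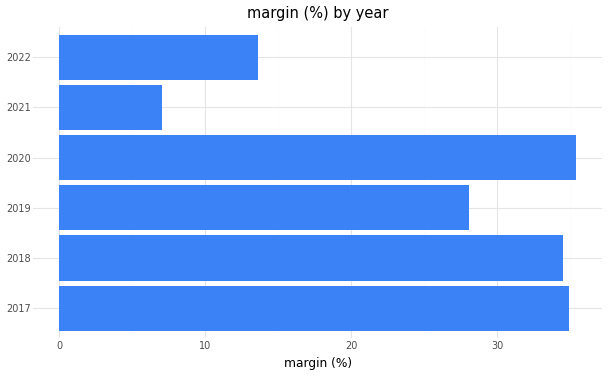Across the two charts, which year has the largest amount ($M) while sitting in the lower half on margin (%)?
2021

Chart 2 median margin (%) ≈ 30; below-median years: 2019, 2021, 2022. Among those, 2021 has the highest amount ($M) (≈ 500).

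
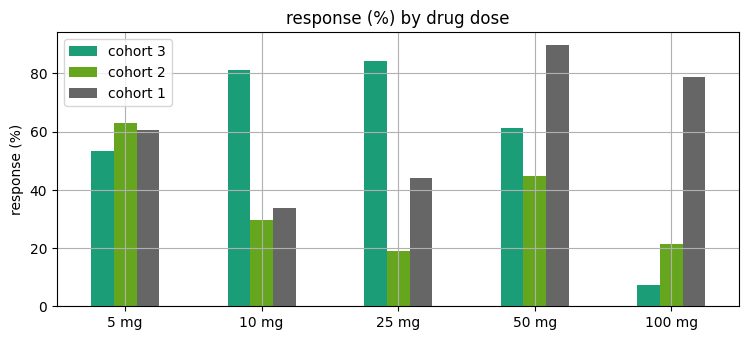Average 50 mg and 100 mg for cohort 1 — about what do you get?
(90 + 80) / 2 ≈ 85.

≈ 85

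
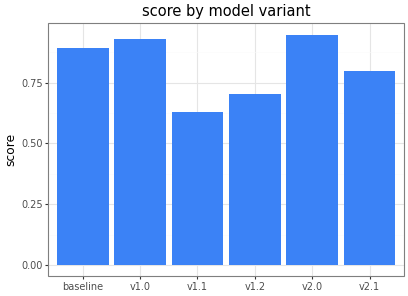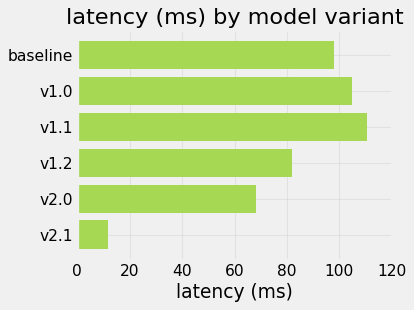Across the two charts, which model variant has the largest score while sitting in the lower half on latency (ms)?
Chart 2 median latency (ms) ≈ 80; below-median model variants: v1.2, v2.0, v2.1. Among those, v2.0 has the highest score (≈ 0.9).

v2.0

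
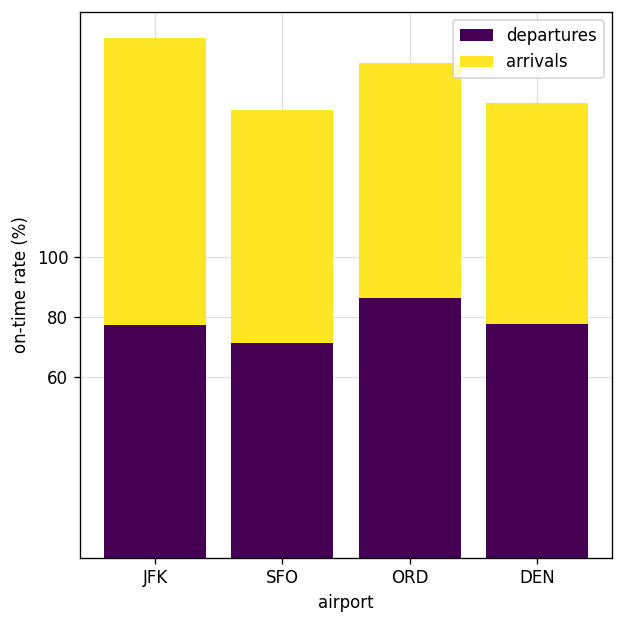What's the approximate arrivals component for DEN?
≈ 80

arrivals top ≈ 160, bottom ≈ 80; segment ≈ 80.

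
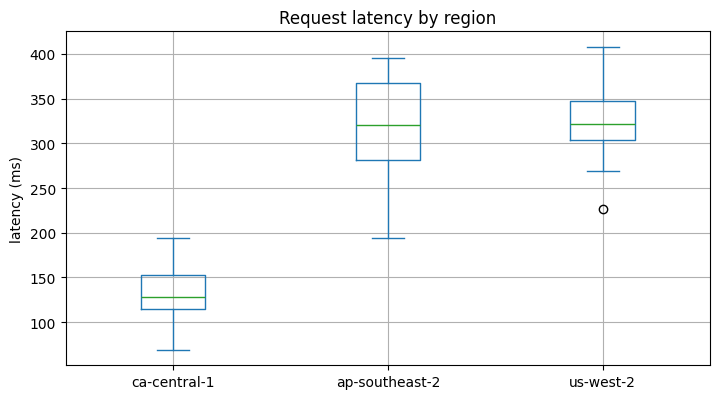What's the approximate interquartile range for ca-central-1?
Q3 ≈ 160, Q1 ≈ 120; IQR ≈ 40.

≈ 40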